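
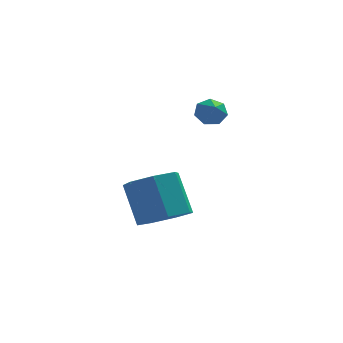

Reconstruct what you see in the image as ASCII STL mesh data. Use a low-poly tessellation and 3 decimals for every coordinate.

solid 
facet normal 0.250 -0.525 -0.813
outer loop
vertex -2.086 1.671 -1.043
vertex -3.067 1.301 -1.106
vertex -2.665 2.168 -1.542
endloop
endfacet
facet normal 0.731 0.654 -0.197
outer loop
vertex -2.086 1.671 -1.043
vertex -2.665 2.168 -1.542
vertex -2.553 2.649 0.469
endloop
endfacet
facet normal 0.731 0.653 -0.197
outer loop
vertex -2.553 2.649 0.469
vertex -2.665 2.168 -1.542
vertex -3.131 3.145 -0.03
endloop
endfacet
facet normal -0.251 0.526 0.813
outer loop
vertex -2.553 2.649 0.469
vertex -3.131 3.145 -0.03
vertex -3.533 2.279 0.406
endloop
endfacet
facet normal 0.251 -0.525 -0.813
outer loop
vertex -2.665 2.168 -1.542
vertex -3.067 1.301 -1.106
vertex -3.546 2.011 -1.713
endloop
endfacet
facet normal -0.042 0.833 -0.551
outer loop
vertex -2.665 2.168 -1.542
vertex -3.546 2.011 -1.713
vertex -3.131 3.145 -0.03
endloop
endfacet
facet normal -0.041 0.833 -0.551
outer loop
vertex -3.131 3.145 -0.03
vertex -3.546 2.011 -1.713
vertex -4.012 2.989 -0.201
endloop
endfacet
facet normal -0.251 0.526 0.813
outer loop
vertex -3.131 3.145 -0.03
vertex -4.012 2.989 -0.201
vertex -3.533 2.279 0.406
endloop
endfacet
facet normal 0.251 -0.526 -0.813
outer loop
vertex -3.546 2.011 -1.713
vertex -3.067 1.301 -1.106
vertex -4.067 1.32 -1.427
endloop
endfacet
facet normal -0.781 0.386 -0.490
outer loop
vertex -3.546 2.011 -1.713
vertex -4.067 1.32 -1.427
vertex -4.012 2.989 -0.201
endloop
endfacet
facet normal -0.781 0.386 -0.490
outer loop
vertex -4.012 2.989 -0.201
vertex -4.067 1.32 -1.427
vertex -4.533 2.298 0.085
endloop
endfacet
facet normal -0.251 0.526 0.813
outer loop
vertex -4.012 2.989 -0.201
vertex -4.533 2.298 0.085
vertex -3.533 2.279 0.406
endloop
endfacet
facet normal 0.251 -0.526 -0.813
outer loop
vertex -4.067 1.32 -1.427
vertex -3.067 1.301 -1.106
vertex -3.834 0.615 -0.899
endloop
endfacet
facet normal -0.934 -0.353 -0.059
outer loop
vertex -4.067 1.32 -1.427
vertex -3.834 0.615 -0.899
vertex -4.533 2.298 0.085
endloop
endfacet
facet normal -0.934 -0.353 -0.059
outer loop
vertex -4.533 2.298 0.085
vertex -3.834 0.615 -0.899
vertex -4.3 1.593 0.613
endloop
endfacet
facet normal -0.251 0.526 0.813
outer loop
vertex -4.533 2.298 0.085
vertex -4.3 1.593 0.613
vertex -3.533 2.279 0.406
endloop
endfacet
facet normal 0.251 -0.526 -0.813
outer loop
vertex -3.834 0.615 -0.899
vertex -3.067 1.301 -1.106
vertex -3.024 0.426 -0.527
endloop
endfacet
facet normal -0.383 -0.825 0.415
outer loop
vertex -3.834 0.615 -0.899
vertex -3.024 0.426 -0.527
vertex -4.3 1.593 0.613
endloop
endfacet
facet normal -0.383 -0.825 0.415
outer loop
vertex -4.3 1.593 0.613
vertex -3.024 0.426 -0.527
vertex -3.49 1.404 0.985
endloop
endfacet
facet normal -0.251 0.526 0.813
outer loop
vertex -4.3 1.593 0.613
vertex -3.49 1.404 0.985
vertex -3.533 2.279 0.406
endloop
endfacet
facet normal 0.251 -0.526 -0.813
outer loop
vertex -3.024 0.426 -0.527
vertex -3.067 1.301 -1.106
vertex -2.246 0.896 -0.591
endloop
endfacet
facet normal 0.456 -0.676 0.578
outer loop
vertex -3.024 0.426 -0.527
vertex -2.246 0.896 -0.591
vertex -3.49 1.404 0.985
endloop
endfacet
facet normal 0.456 -0.676 0.578
outer loop
vertex -3.49 1.404 0.985
vertex -2.246 0.896 -0.591
vertex -2.712 1.874 0.921
endloop
endfacet
facet normal -0.251 0.526 0.813
outer loop
vertex -3.49 1.404 0.985
vertex -2.712 1.874 0.921
vertex -3.533 2.279 0.406
endloop
endfacet
facet normal 0.251 -0.526 -0.813
outer loop
vertex -2.246 0.896 -0.591
vertex -3.067 1.301 -1.106
vertex -2.086 1.671 -1.043
endloop
endfacet
facet normal 0.952 -0.018 0.305
outer loop
vertex -2.246 0.896 -0.591
vertex -2.086 1.671 -1.043
vertex -2.712 1.874 0.921
endloop
endfacet
facet normal 0.952 -0.017 0.305
outer loop
vertex -2.712 1.874 0.921
vertex -2.086 1.671 -1.043
vertex -2.553 2.649 0.469
endloop
endfacet
facet normal -0.251 0.526 0.813
outer loop
vertex -2.712 1.874 0.921
vertex -2.553 2.649 0.469
vertex -3.533 2.279 0.406
endloop
endfacet
facet normal -0.094 0.790 -0.605
outer loop
vertex -0.945 2.804 3.825
vertex -1.418 2.535 3.547
vertex -1.422 2.906 4.032
endloop
endfacet
facet normal 0.418 0.130 0.899
outer loop
vertex -0.945 2.804 3.825
vertex -1.422 2.906 4.032
vertex -1.322 1.745 4.153
endloop
endfacet
facet normal -0.095 0.790 -0.605
outer loop
vertex -1.422 2.906 4.032
vertex -1.418 2.535 3.547
vertex -1.895 2.728 3.874
endloop
endfacet
facet normal -0.339 0.069 0.938
outer loop
vertex -1.422 2.906 4.032
vertex -1.895 2.728 3.874
vertex -1.322 1.745 4.153
endloop
endfacet
facet normal -0.096 0.790 -0.606
outer loop
vertex -1.895 2.728 3.874
vertex -1.418 2.535 3.547
vertex -2.009 2.405 3.471
endloop
endfacet
facet normal -0.806 -0.330 0.492
outer loop
vertex -1.895 2.728 3.874
vertex -2.009 2.405 3.471
vertex -1.322 1.745 4.153
endloop
endfacet
facet normal -0.096 0.790 -0.606
outer loop
vertex -2.009 2.405 3.471
vertex -1.418 2.535 3.547
vertex -1.677 2.18 3.125
endloop
endfacet
facet normal -0.632 -0.768 -0.107
outer loop
vertex -2.009 2.405 3.471
vertex -1.677 2.18 3.125
vertex -1.322 1.745 4.153
endloop
endfacet
facet normal -0.097 0.790 -0.605
outer loop
vertex -1.677 2.18 3.125
vertex -1.418 2.535 3.547
vertex -1.15 2.223 3.097
endloop
endfacet
facet normal 0.053 -0.913 -0.405
outer loop
vertex -1.677 2.18 3.125
vertex -1.15 2.223 3.097
vertex -1.322 1.745 4.153
endloop
endfacet
facet normal -0.094 0.791 -0.604
outer loop
vertex -1.15 2.223 3.097
vertex -1.418 2.535 3.547
vertex -0.825 2.5 3.409
endloop
endfacet
facet normal 0.732 -0.658 -0.178
outer loop
vertex -1.15 2.223 3.097
vertex -0.825 2.5 3.409
vertex -1.322 1.745 4.153
endloop
endfacet
facet normal -0.094 0.791 -0.605
outer loop
vertex -0.825 2.5 3.409
vertex -1.418 2.535 3.547
vertex -0.945 2.804 3.825
endloop
endfacet
facet normal 0.895 -0.195 0.401
outer loop
vertex -0.825 2.5 3.409
vertex -0.945 2.804 3.825
vertex -1.322 1.745 4.153
endloop
endfacet

endsolid


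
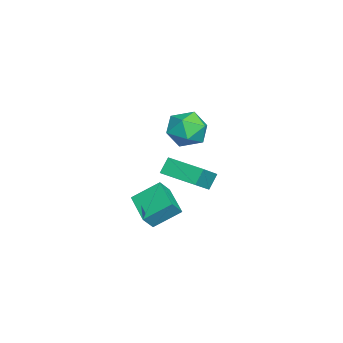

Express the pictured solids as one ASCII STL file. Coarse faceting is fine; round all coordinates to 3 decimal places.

solid 
facet normal -0.738 0.314 -0.597
outer loop
vertex -3.081 -0.526 -0.286
vertex -2.237 1.122 -0.463
vertex -2.617 -0.843 -1.027
endloop
endfacet
facet normal -0.454 -0.886 0.095
outer loop
vertex -1.443 -1.342 -0.077
vertex -3.081 -0.526 -0.286
vertex -2.617 -0.843 -1.027
endloop
endfacet
facet normal -0.738 0.314 -0.597
outer loop
vertex -2.617 -0.843 -1.027
vertex -2.237 1.122 -0.463
vertex -1.773 0.805 -1.204
endloop
endfacet
facet normal 0.499 -0.341 -0.796
outer loop
vertex -1.773 0.805 -1.204
vertex -1.443 -1.342 -0.077
vertex -2.617 -0.843 -1.027
endloop
endfacet
facet normal -0.499 0.341 0.796
outer loop
vertex -3.081 -0.526 -0.286
vertex -1.063 0.623 0.487
vertex -2.237 1.122 -0.463
endloop
endfacet
facet normal -0.454 -0.886 0.095
outer loop
vertex -1.907 -1.025 0.664
vertex -3.081 -0.526 -0.286
vertex -1.443 -1.342 -0.077
endloop
endfacet
facet normal -0.499 0.341 0.796
outer loop
vertex -1.907 -1.025 0.664
vertex -1.063 0.623 0.487
vertex -3.081 -0.526 -0.286
endloop
endfacet
facet normal 0.454 0.886 -0.095
outer loop
vertex -2.237 1.122 -0.463
vertex -1.063 0.623 0.487
vertex -1.773 0.805 -1.204
endloop
endfacet
facet normal 0.499 -0.341 -0.796
outer loop
vertex -0.599 0.306 -0.254
vertex -1.443 -1.342 -0.077
vertex -1.773 0.805 -1.204
endloop
endfacet
facet normal 0.454 0.886 -0.095
outer loop
vertex -1.773 0.805 -1.204
vertex -1.063 0.623 0.487
vertex -0.599 0.306 -0.254
endloop
endfacet
facet normal 0.738 -0.314 0.597
outer loop
vertex -0.599 0.306 -0.254
vertex -1.907 -1.025 0.664
vertex -1.443 -1.342 -0.077
endloop
endfacet
facet normal 0.738 -0.314 0.597
outer loop
vertex -1.063 0.623 0.487
vertex -1.907 -1.025 0.664
vertex -0.599 0.306 -0.254
endloop
endfacet
facet normal 0.052 0.995 -0.083
outer loop
vertex -3.207 0.401 1.004
vertex -4.106 0.499 1.62
vertex -3.119 0.487 2.091
endloop
endfacet
facet normal 0.702 0.703 -0.112
outer loop
vertex -3.207 0.401 1.004
vertex -3.119 0.487 2.091
vertex -2.493 -0.225 1.546
endloop
endfacet
facet normal 0.713 0.243 -0.658
outer loop
vertex -3.207 0.401 1.004
vertex -2.493 -0.225 1.546
vertex -3.093 -0.653 0.738
endloop
endfacet
facet normal 0.068 0.251 -0.966
outer loop
vertex -3.207 0.401 1.004
vertex -3.093 -0.653 0.738
vertex -4.09 -0.206 0.784
endloop
endfacet
facet normal -0.340 0.716 -0.610
outer loop
vertex -3.207 0.401 1.004
vertex -4.09 -0.206 0.784
vertex -4.106 0.499 1.62
endloop
endfacet
facet normal 0.806 0.334 0.489
outer loop
vertex -2.493 -0.225 1.546
vertex -3.119 0.487 2.091
vertex -2.95 -0.514 2.496
endloop
endfacet
facet normal -0.247 0.806 0.538
outer loop
vertex -3.119 0.487 2.091
vertex -4.106 0.499 1.62
vertex -3.947 -0.067 2.542
endloop
endfacet
facet normal -0.880 0.354 -0.316
outer loop
vertex -4.106 0.499 1.62
vertex -4.09 -0.206 0.784
vertex -4.547 -0.495 1.734
endloop
endfacet
facet normal -0.219 -0.398 -0.891
outer loop
vertex -4.09 -0.206 0.784
vertex -3.093 -0.653 0.738
vertex -3.921 -1.207 1.189
endloop
endfacet
facet normal 0.823 -0.410 -0.394
outer loop
vertex -3.093 -0.653 0.738
vertex -2.493 -0.225 1.546
vertex -2.934 -1.219 1.66
endloop
endfacet
facet normal -0.068 -0.251 0.966
outer loop
vertex -3.833 -1.121 2.276
vertex -2.95 -0.514 2.496
vertex -3.947 -0.067 2.542
endloop
endfacet
facet normal -0.713 -0.243 0.658
outer loop
vertex -3.833 -1.121 2.276
vertex -3.947 -0.067 2.542
vertex -4.547 -0.495 1.734
endloop
endfacet
facet normal -0.702 -0.703 0.112
outer loop
vertex -3.833 -1.121 2.276
vertex -4.547 -0.495 1.734
vertex -3.921 -1.207 1.189
endloop
endfacet
facet normal -0.052 -0.995 0.083
outer loop
vertex -3.833 -1.121 2.276
vertex -3.921 -1.207 1.189
vertex -2.934 -1.219 1.66
endloop
endfacet
facet normal 0.340 -0.716 0.610
outer loop
vertex -3.833 -1.121 2.276
vertex -2.934 -1.219 1.66
vertex -2.95 -0.514 2.496
endloop
endfacet
facet normal 0.219 0.398 0.891
outer loop
vertex -3.947 -0.067 2.542
vertex -2.95 -0.514 2.496
vertex -3.119 0.487 2.091
endloop
endfacet
facet normal -0.823 0.410 0.394
outer loop
vertex -4.547 -0.495 1.734
vertex -3.947 -0.067 2.542
vertex -4.106 0.499 1.62
endloop
endfacet
facet normal -0.806 -0.334 -0.489
outer loop
vertex -3.921 -1.207 1.189
vertex -4.547 -0.495 1.734
vertex -4.09 -0.206 0.784
endloop
endfacet
facet normal 0.247 -0.806 -0.538
outer loop
vertex -2.934 -1.219 1.66
vertex -3.921 -1.207 1.189
vertex -3.093 -0.653 0.738
endloop
endfacet
facet normal 0.880 -0.354 0.316
outer loop
vertex -2.95 -0.514 2.496
vertex -2.934 -1.219 1.66
vertex -2.493 -0.225 1.546
endloop
endfacet
facet normal -0.861 -0.414 0.294
outer loop
vertex 1.044 -1.055 0.773
vertex 0.631 -0.679 0.092
vertex 1.336 -2.26 -0.071
endloop
endfacet
facet normal 0.469 -0.428 0.773
outer loop
vertex 2.749 -1.581 -0.552
vertex 1.044 -1.055 0.773
vertex 1.336 -2.26 -0.071
endloop
endfacet
facet normal -0.861 -0.414 0.294
outer loop
vertex 1.336 -2.26 -0.071
vertex 0.631 -0.679 0.092
vertex 0.923 -1.884 -0.751
endloop
endfacet
facet normal 0.195 -0.804 -0.563
outer loop
vertex 0.923 -1.884 -0.751
vertex 2.749 -1.581 -0.552
vertex 1.336 -2.26 -0.071
endloop
endfacet
facet normal -0.195 0.804 0.562
outer loop
vertex 1.044 -1.055 0.773
vertex 2.044 0.0 -0.389
vertex 0.631 -0.679 0.092
endloop
endfacet
facet normal 0.469 -0.427 0.773
outer loop
vertex 2.457 -0.376 0.291
vertex 1.044 -1.055 0.773
vertex 2.749 -1.581 -0.552
endloop
endfacet
facet normal -0.194 0.804 0.562
outer loop
vertex 2.457 -0.376 0.291
vertex 2.044 0.0 -0.389
vertex 1.044 -1.055 0.773
endloop
endfacet
facet normal -0.469 0.427 -0.773
outer loop
vertex 0.631 -0.679 0.092
vertex 2.044 0.0 -0.389
vertex 0.923 -1.884 -0.751
endloop
endfacet
facet normal 0.195 -0.804 -0.562
outer loop
vertex 2.336 -1.205 -1.233
vertex 2.749 -1.581 -0.552
vertex 0.923 -1.884 -0.751
endloop
endfacet
facet normal -0.469 0.428 -0.773
outer loop
vertex 0.923 -1.884 -0.751
vertex 2.044 0.0 -0.389
vertex 2.336 -1.205 -1.233
endloop
endfacet
facet normal 0.861 0.414 -0.294
outer loop
vertex 2.336 -1.205 -1.233
vertex 2.457 -0.376 0.291
vertex 2.749 -1.581 -0.552
endloop
endfacet
facet normal 0.861 0.415 -0.294
outer loop
vertex 2.044 0.0 -0.389
vertex 2.457 -0.376 0.291
vertex 2.336 -1.205 -1.233
endloop
endfacet

endsolid


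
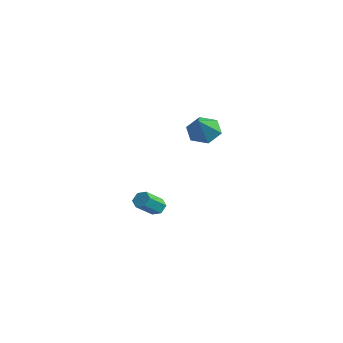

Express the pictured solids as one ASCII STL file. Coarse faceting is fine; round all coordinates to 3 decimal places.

solid 
facet normal -0.134 0.773 -0.620
outer loop
vertex -2.307 -2.252 -3.231
vertex -2.755 -2.495 -3.437
vertex -2.8 -2.157 -3.006
endloop
endfacet
facet normal 0.423 0.611 0.669
outer loop
vertex -2.307 -2.252 -3.231
vertex -2.8 -2.157 -3.006
vertex -2.117 -3.341 -2.357
endloop
endfacet
facet normal 0.424 0.611 0.668
outer loop
vertex -2.117 -3.341 -2.357
vertex -2.8 -2.157 -3.006
vertex -2.61 -3.246 -2.131
endloop
endfacet
facet normal 0.136 -0.773 0.620
outer loop
vertex -2.117 -3.341 -2.357
vertex -2.61 -3.246 -2.131
vertex -2.565 -3.585 -2.563
endloop
endfacet
facet normal -0.134 0.773 -0.620
outer loop
vertex -2.8 -2.157 -3.006
vertex -2.755 -2.495 -3.437
vertex -3.248 -2.4 -3.212
endloop
endfacet
facet normal -0.564 0.455 0.689
outer loop
vertex -2.8 -2.157 -3.006
vertex -3.248 -2.4 -3.212
vertex -2.61 -3.246 -2.131
endloop
endfacet
facet normal -0.564 0.455 0.689
outer loop
vertex -2.61 -3.246 -2.131
vertex -3.248 -2.4 -3.212
vertex -3.058 -3.49 -2.337
endloop
endfacet
facet normal 0.136 -0.773 0.620
outer loop
vertex -2.61 -3.246 -2.131
vertex -3.058 -3.49 -2.337
vertex -2.565 -3.585 -2.563
endloop
endfacet
facet normal -0.135 0.772 -0.621
outer loop
vertex -3.248 -2.4 -3.212
vertex -2.755 -2.495 -3.437
vertex -3.203 -2.739 -3.643
endloop
endfacet
facet normal -0.988 -0.156 0.020
outer loop
vertex -3.248 -2.4 -3.212
vertex -3.203 -2.739 -3.643
vertex -3.058 -3.49 -2.337
endloop
endfacet
facet normal -0.987 -0.157 0.020
outer loop
vertex -3.058 -3.49 -2.337
vertex -3.203 -2.739 -3.643
vertex -3.013 -3.828 -2.769
endloop
endfacet
facet normal 0.135 -0.774 0.619
outer loop
vertex -3.058 -3.49 -2.337
vertex -3.013 -3.828 -2.769
vertex -2.565 -3.585 -2.563
endloop
endfacet
facet normal -0.136 0.773 -0.620
outer loop
vertex -3.203 -2.739 -3.643
vertex -2.755 -2.495 -3.437
vertex -2.71 -2.834 -3.869
endloop
endfacet
facet normal -0.424 -0.611 -0.669
outer loop
vertex -3.203 -2.739 -3.643
vertex -2.71 -2.834 -3.869
vertex -3.013 -3.828 -2.769
endloop
endfacet
facet normal -0.423 -0.611 -0.669
outer loop
vertex -3.013 -3.828 -2.769
vertex -2.71 -2.834 -3.869
vertex -2.52 -3.923 -2.994
endloop
endfacet
facet normal 0.134 -0.773 0.620
outer loop
vertex -3.013 -3.828 -2.769
vertex -2.52 -3.923 -2.994
vertex -2.565 -3.585 -2.563
endloop
endfacet
facet normal -0.136 0.773 -0.620
outer loop
vertex -2.71 -2.834 -3.869
vertex -2.755 -2.495 -3.437
vertex -2.262 -2.59 -3.663
endloop
endfacet
facet normal 0.564 -0.455 -0.689
outer loop
vertex -2.71 -2.834 -3.869
vertex -2.262 -2.59 -3.663
vertex -2.52 -3.923 -2.994
endloop
endfacet
facet normal 0.564 -0.455 -0.689
outer loop
vertex -2.52 -3.923 -2.994
vertex -2.262 -2.59 -3.663
vertex -2.072 -3.68 -2.788
endloop
endfacet
facet normal 0.134 -0.773 0.620
outer loop
vertex -2.52 -3.923 -2.994
vertex -2.072 -3.68 -2.788
vertex -2.565 -3.585 -2.563
endloop
endfacet
facet normal -0.135 0.774 -0.619
outer loop
vertex -2.262 -2.59 -3.663
vertex -2.755 -2.495 -3.437
vertex -2.307 -2.252 -3.231
endloop
endfacet
facet normal 0.987 0.156 -0.020
outer loop
vertex -2.262 -2.59 -3.663
vertex -2.307 -2.252 -3.231
vertex -2.072 -3.68 -2.788
endloop
endfacet
facet normal 0.988 0.156 -0.020
outer loop
vertex -2.072 -3.68 -2.788
vertex -2.307 -2.252 -3.231
vertex -2.117 -3.341 -2.357
endloop
endfacet
facet normal 0.135 -0.772 0.621
outer loop
vertex -2.072 -3.68 -2.788
vertex -2.117 -3.341 -2.357
vertex -2.565 -3.585 -2.563
endloop
endfacet
facet normal -0.523 0.542 -0.658
outer loop
vertex 1.843 -1.783 3.119
vertex 1.153 -2.337 3.211
vertex 1.225 -1.626 3.74
endloop
endfacet
facet normal 0.668 0.519 0.533
outer loop
vertex 1.843 -1.783 3.119
vertex 1.225 -1.626 3.74
vertex 2.027 -3.243 4.309
endloop
endfacet
facet normal -0.522 0.542 -0.658
outer loop
vertex 1.225 -1.626 3.74
vertex 1.153 -2.337 3.211
vertex 0.535 -2.18 3.831
endloop
endfacet
facet normal -0.103 0.284 0.953
outer loop
vertex 1.225 -1.626 3.74
vertex 0.535 -2.18 3.831
vertex 2.027 -3.243 4.309
endloop
endfacet
facet normal -0.523 0.542 -0.658
outer loop
vertex 0.535 -2.18 3.831
vertex 1.153 -2.337 3.211
vertex 0.463 -2.892 3.302
endloop
endfacet
facet normal -0.551 -0.461 0.695
outer loop
vertex 0.535 -2.18 3.831
vertex 0.463 -2.892 3.302
vertex 2.027 -3.243 4.309
endloop
endfacet
facet normal -0.523 0.542 -0.658
outer loop
vertex 0.463 -2.892 3.302
vertex 1.153 -2.337 3.211
vertex 1.081 -3.049 2.681
endloop
endfacet
facet normal -0.230 -0.973 0.017
outer loop
vertex 0.463 -2.892 3.302
vertex 1.081 -3.049 2.681
vertex 2.027 -3.243 4.309
endloop
endfacet
facet normal -0.522 0.543 -0.658
outer loop
vertex 1.081 -3.049 2.681
vertex 1.153 -2.337 3.211
vertex 1.772 -2.495 2.59
endloop
endfacet
facet normal 0.540 -0.740 -0.402
outer loop
vertex 1.081 -3.049 2.681
vertex 1.772 -2.495 2.59
vertex 2.027 -3.243 4.309
endloop
endfacet
facet normal -0.523 0.541 -0.659
outer loop
vertex 1.772 -2.495 2.59
vertex 1.153 -2.337 3.211
vertex 1.843 -1.783 3.119
endloop
endfacet
facet normal 0.990 0.008 -0.143
outer loop
vertex 1.772 -2.495 2.59
vertex 1.843 -1.783 3.119
vertex 2.027 -3.243 4.309
endloop
endfacet

endsolid


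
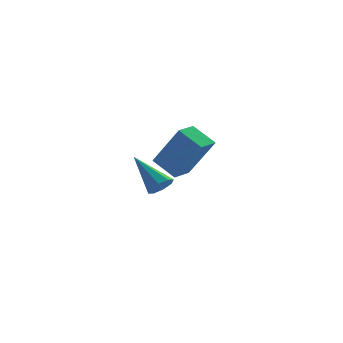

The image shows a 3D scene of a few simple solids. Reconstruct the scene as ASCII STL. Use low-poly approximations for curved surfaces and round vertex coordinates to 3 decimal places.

solid 
facet normal 0.511 -0.582 -0.632
outer loop
vertex -0.079 -0.5 -0.377
vertex -0.52 -0.58 -0.66
vertex -0.127 -0.224 -0.67
endloop
endfacet
facet normal 0.674 0.590 0.445
outer loop
vertex -0.079 -0.5 -0.377
vertex -0.127 -0.224 -0.67
vertex -1.38 0.4 0.4
endloop
endfacet
facet normal 0.512 -0.583 -0.631
outer loop
vertex -0.127 -0.224 -0.67
vertex -0.52 -0.58 -0.66
vertex -0.406 -0.157 -0.958
endloop
endfacet
facet normal 0.353 0.927 -0.127
outer loop
vertex -0.127 -0.224 -0.67
vertex -0.406 -0.157 -0.958
vertex -1.38 0.4 0.4
endloop
endfacet
facet normal 0.511 -0.583 -0.632
outer loop
vertex -0.406 -0.157 -0.958
vertex -0.52 -0.58 -0.66
vertex -0.751 -0.337 -1.071
endloop
endfacet
facet normal -0.256 0.816 -0.518
outer loop
vertex -0.406 -0.157 -0.958
vertex -0.751 -0.337 -1.071
vertex -1.38 0.4 0.4
endloop
endfacet
facet normal 0.511 -0.583 -0.632
outer loop
vertex -0.751 -0.337 -1.071
vertex -0.52 -0.58 -0.66
vertex -0.961 -0.66 -0.943
endloop
endfacet
facet normal -0.802 0.322 -0.504
outer loop
vertex -0.751 -0.337 -1.071
vertex -0.961 -0.66 -0.943
vertex -1.38 0.4 0.4
endloop
endfacet
facet normal 0.511 -0.582 -0.632
outer loop
vertex -0.961 -0.66 -0.943
vertex -0.52 -0.58 -0.66
vertex -0.913 -0.936 -0.65
endloop
endfacet
facet normal -0.960 -0.264 -0.091
outer loop
vertex -0.961 -0.66 -0.943
vertex -0.913 -0.936 -0.65
vertex -1.38 0.4 0.4
endloop
endfacet
facet normal 0.512 -0.583 -0.630
outer loop
vertex -0.913 -0.936 -0.65
vertex -0.52 -0.58 -0.66
vertex -0.635 -1.003 -0.362
endloop
endfacet
facet normal -0.641 -0.600 0.479
outer loop
vertex -0.913 -0.936 -0.65
vertex -0.635 -1.003 -0.362
vertex -1.38 0.4 0.4
endloop
endfacet
facet normal 0.512 -0.583 -0.630
outer loop
vertex -0.635 -1.003 -0.362
vertex -0.52 -0.58 -0.66
vertex -0.29 -0.822 -0.249
endloop
endfacet
facet normal -0.029 -0.489 0.872
outer loop
vertex -0.635 -1.003 -0.362
vertex -0.29 -0.822 -0.249
vertex -1.38 0.4 0.4
endloop
endfacet
facet normal 0.511 -0.585 -0.630
outer loop
vertex -0.29 -0.822 -0.249
vertex -0.52 -0.58 -0.66
vertex -0.079 -0.5 -0.377
endloop
endfacet
facet normal 0.515 0.004 0.857
outer loop
vertex -0.29 -0.822 -0.249
vertex -0.079 -0.5 -0.377
vertex -1.38 0.4 0.4
endloop
endfacet
facet normal -0.455 0.283 -0.844
outer loop
vertex -0.455 4.206 -1.235
vertex 0.138 4.958 -1.303
vertex 0.302 3.553 -1.862
endloop
endfacet
facet normal -0.617 -0.784 0.071
outer loop
vertex 1.222 2.982 -0.157
vertex -0.455 4.206 -1.235
vertex 0.302 3.553 -1.862
endloop
endfacet
facet normal -0.455 0.283 -0.844
outer loop
vertex 0.302 3.553 -1.862
vertex 0.138 4.958 -1.303
vertex 0.895 4.305 -1.93
endloop
endfacet
facet normal 0.641 -0.554 -0.531
outer loop
vertex 0.895 4.305 -1.93
vertex 1.222 2.982 -0.157
vertex 0.302 3.553 -1.862
endloop
endfacet
facet normal -0.641 0.554 0.531
outer loop
vertex -0.455 4.206 -1.235
vertex 1.058 4.387 0.402
vertex 0.138 4.958 -1.303
endloop
endfacet
facet normal -0.617 -0.784 0.071
outer loop
vertex 0.465 3.635 0.47
vertex -0.455 4.206 -1.235
vertex 1.222 2.982 -0.157
endloop
endfacet
facet normal -0.641 0.554 0.531
outer loop
vertex 0.465 3.635 0.47
vertex 1.058 4.387 0.402
vertex -0.455 4.206 -1.235
endloop
endfacet
facet normal 0.617 0.784 -0.071
outer loop
vertex 0.138 4.958 -1.303
vertex 1.058 4.387 0.402
vertex 0.895 4.305 -1.93
endloop
endfacet
facet normal 0.641 -0.554 -0.531
outer loop
vertex 1.815 3.734 -0.225
vertex 1.222 2.982 -0.157
vertex 0.895 4.305 -1.93
endloop
endfacet
facet normal 0.617 0.784 -0.071
outer loop
vertex 0.895 4.305 -1.93
vertex 1.058 4.387 0.402
vertex 1.815 3.734 -0.225
endloop
endfacet
facet normal 0.455 -0.283 0.844
outer loop
vertex 1.815 3.734 -0.225
vertex 0.465 3.635 0.47
vertex 1.222 2.982 -0.157
endloop
endfacet
facet normal 0.455 -0.283 0.844
outer loop
vertex 1.058 4.387 0.402
vertex 0.465 3.635 0.47
vertex 1.815 3.734 -0.225
endloop
endfacet

endsolid


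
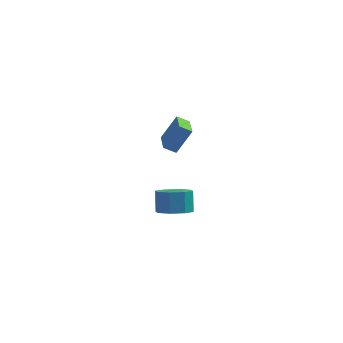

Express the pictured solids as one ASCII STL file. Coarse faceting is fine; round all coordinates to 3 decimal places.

solid 
facet normal 0.115 -0.451 -0.885
outer loop
vertex 3.231 -2.185 -0.523
vertex 2.514 -2.814 -0.295
vertex 2.555 -1.939 -0.736
endloop
endfacet
facet normal 0.418 0.830 -0.369
outer loop
vertex 3.231 -2.185 -0.523
vertex 2.555 -1.939 -0.736
vertex 3.082 -1.598 0.627
endloop
endfacet
facet normal 0.418 0.830 -0.369
outer loop
vertex 3.082 -1.598 0.627
vertex 2.555 -1.939 -0.736
vertex 2.406 -1.352 0.414
endloop
endfacet
facet normal -0.114 0.452 0.885
outer loop
vertex 3.082 -1.598 0.627
vertex 2.406 -1.352 0.414
vertex 2.366 -2.226 0.855
endloop
endfacet
facet normal 0.115 -0.451 -0.885
outer loop
vertex 2.555 -1.939 -0.736
vertex 2.514 -2.814 -0.295
vertex 1.855 -2.206 -0.691
endloop
endfacet
facet normal -0.342 0.818 -0.462
outer loop
vertex 2.555 -1.939 -0.736
vertex 1.855 -2.206 -0.691
vertex 2.406 -1.352 0.414
endloop
endfacet
facet normal -0.343 0.818 -0.461
outer loop
vertex 2.406 -1.352 0.414
vertex 1.855 -2.206 -0.691
vertex 1.707 -1.619 0.46
endloop
endfacet
facet normal -0.114 0.452 0.885
outer loop
vertex 2.406 -1.352 0.414
vertex 1.707 -1.619 0.46
vertex 2.366 -2.226 0.855
endloop
endfacet
facet normal 0.114 -0.453 -0.884
outer loop
vertex 1.855 -2.206 -0.691
vertex 2.514 -2.814 -0.295
vertex 1.542 -2.828 -0.413
endloop
endfacet
facet normal -0.902 0.327 -0.283
outer loop
vertex 1.855 -2.206 -0.691
vertex 1.542 -2.828 -0.413
vertex 1.707 -1.619 0.46
endloop
endfacet
facet normal -0.901 0.328 -0.284
outer loop
vertex 1.707 -1.619 0.46
vertex 1.542 -2.828 -0.413
vertex 1.393 -2.241 0.737
endloop
endfacet
facet normal -0.114 0.452 0.885
outer loop
vertex 1.707 -1.619 0.46
vertex 1.393 -2.241 0.737
vertex 2.366 -2.226 0.855
endloop
endfacet
facet normal 0.114 -0.451 -0.885
outer loop
vertex 1.542 -2.828 -0.413
vertex 2.514 -2.814 -0.295
vertex 1.798 -3.442 -0.067
endloop
endfacet
facet normal -0.933 -0.355 0.060
outer loop
vertex 1.542 -2.828 -0.413
vertex 1.798 -3.442 -0.067
vertex 1.393 -2.241 0.737
endloop
endfacet
facet normal -0.933 -0.355 0.060
outer loop
vertex 1.393 -2.241 0.737
vertex 1.798 -3.442 -0.067
vertex 1.649 -2.855 1.083
endloop
endfacet
facet normal -0.114 0.451 0.885
outer loop
vertex 1.393 -2.241 0.737
vertex 1.649 -2.855 1.083
vertex 2.366 -2.226 0.855
endloop
endfacet
facet normal 0.114 -0.452 -0.885
outer loop
vertex 1.798 -3.442 -0.067
vertex 2.514 -2.814 -0.295
vertex 2.474 -3.688 0.146
endloop
endfacet
facet normal -0.418 -0.830 0.369
outer loop
vertex 1.798 -3.442 -0.067
vertex 2.474 -3.688 0.146
vertex 1.649 -2.855 1.083
endloop
endfacet
facet normal -0.418 -0.830 0.369
outer loop
vertex 1.649 -2.855 1.083
vertex 2.474 -3.688 0.146
vertex 2.325 -3.101 1.296
endloop
endfacet
facet normal -0.115 0.451 0.885
outer loop
vertex 1.649 -2.855 1.083
vertex 2.325 -3.101 1.296
vertex 2.366 -2.226 0.855
endloop
endfacet
facet normal 0.114 -0.452 -0.885
outer loop
vertex 2.474 -3.688 0.146
vertex 2.514 -2.814 -0.295
vertex 3.173 -3.421 0.1
endloop
endfacet
facet normal 0.343 -0.818 0.462
outer loop
vertex 2.474 -3.688 0.146
vertex 3.173 -3.421 0.1
vertex 2.325 -3.101 1.296
endloop
endfacet
facet normal 0.342 -0.819 0.461
outer loop
vertex 2.325 -3.101 1.296
vertex 3.173 -3.421 0.1
vertex 3.025 -2.834 1.251
endloop
endfacet
facet normal -0.115 0.451 0.885
outer loop
vertex 2.325 -3.101 1.296
vertex 3.025 -2.834 1.251
vertex 2.366 -2.226 0.855
endloop
endfacet
facet normal 0.114 -0.452 -0.885
outer loop
vertex 3.173 -3.421 0.1
vertex 2.514 -2.814 -0.295
vertex 3.487 -2.799 -0.177
endloop
endfacet
facet normal 0.901 -0.329 0.283
outer loop
vertex 3.173 -3.421 0.1
vertex 3.487 -2.799 -0.177
vertex 3.025 -2.834 1.251
endloop
endfacet
facet normal 0.901 -0.327 0.284
outer loop
vertex 3.025 -2.834 1.251
vertex 3.487 -2.799 -0.177
vertex 3.338 -2.212 0.973
endloop
endfacet
facet normal -0.114 0.453 0.884
outer loop
vertex 3.025 -2.834 1.251
vertex 3.338 -2.212 0.973
vertex 2.366 -2.226 0.855
endloop
endfacet
facet normal 0.114 -0.451 -0.885
outer loop
vertex 3.487 -2.799 -0.177
vertex 2.514 -2.814 -0.295
vertex 3.231 -2.185 -0.523
endloop
endfacet
facet normal 0.933 0.355 -0.060
outer loop
vertex 3.487 -2.799 -0.177
vertex 3.231 -2.185 -0.523
vertex 3.338 -2.212 0.973
endloop
endfacet
facet normal 0.933 0.355 -0.060
outer loop
vertex 3.338 -2.212 0.973
vertex 3.231 -2.185 -0.523
vertex 3.082 -1.598 0.627
endloop
endfacet
facet normal -0.114 0.451 0.885
outer loop
vertex 3.338 -2.212 0.973
vertex 3.082 -1.598 0.627
vertex 2.366 -2.226 0.855
endloop
endfacet
facet normal -0.849 -0.180 0.497
outer loop
vertex 1.468 3.289 2.21
vertex 0.984 4.901 1.968
vertex 0.697 2.835 0.729
endloop
endfacet
facet normal 0.284 -0.948 0.143
outer loop
vertex 1.376 2.979 0.332
vertex 1.468 3.289 2.21
vertex 0.697 2.835 0.729
endloop
endfacet
facet normal -0.849 -0.180 0.497
outer loop
vertex 0.697 2.835 0.729
vertex 0.984 4.901 1.968
vertex 0.213 4.447 0.487
endloop
endfacet
facet normal -0.445 -0.262 -0.856
outer loop
vertex 0.213 4.447 0.487
vertex 1.376 2.979 0.332
vertex 0.697 2.835 0.729
endloop
endfacet
facet normal 0.445 0.262 0.856
outer loop
vertex 1.468 3.289 2.21
vertex 1.663 5.045 1.571
vertex 0.984 4.901 1.968
endloop
endfacet
facet normal 0.284 -0.948 0.143
outer loop
vertex 2.147 3.433 1.813
vertex 1.468 3.289 2.21
vertex 1.376 2.979 0.332
endloop
endfacet
facet normal 0.445 0.262 0.856
outer loop
vertex 2.147 3.433 1.813
vertex 1.663 5.045 1.571
vertex 1.468 3.289 2.21
endloop
endfacet
facet normal -0.284 0.948 -0.143
outer loop
vertex 0.984 4.901 1.968
vertex 1.663 5.045 1.571
vertex 0.213 4.447 0.487
endloop
endfacet
facet normal -0.445 -0.262 -0.856
outer loop
vertex 0.892 4.591 0.09
vertex 1.376 2.979 0.332
vertex 0.213 4.447 0.487
endloop
endfacet
facet normal -0.284 0.948 -0.143
outer loop
vertex 0.213 4.447 0.487
vertex 1.663 5.045 1.571
vertex 0.892 4.591 0.09
endloop
endfacet
facet normal 0.849 0.180 -0.497
outer loop
vertex 0.892 4.591 0.09
vertex 2.147 3.433 1.813
vertex 1.376 2.979 0.332
endloop
endfacet
facet normal 0.849 0.180 -0.497
outer loop
vertex 1.663 5.045 1.571
vertex 2.147 3.433 1.813
vertex 0.892 4.591 0.09
endloop
endfacet

endsolid


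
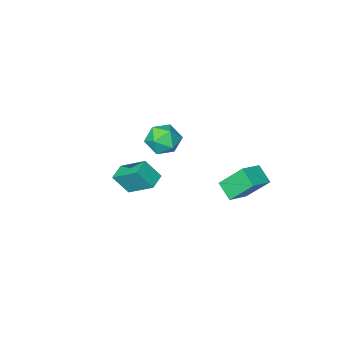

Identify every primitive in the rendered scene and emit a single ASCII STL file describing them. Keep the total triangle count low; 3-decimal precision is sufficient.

solid 
facet normal -0.449 0.481 0.753
outer loop
vertex -3.158 3.527 -1.389
vertex -1.764 3.946 -0.826
vertex -3.196 4.62 -2.109
endloop
endfacet
facet normal -0.893 -0.269 -0.361
outer loop
vertex -2.276 3.634 -3.654
vertex -3.158 3.527 -1.389
vertex -3.196 4.62 -2.109
endloop
endfacet
facet normal -0.448 0.481 0.753
outer loop
vertex -3.196 4.62 -2.109
vertex -1.764 3.946 -0.826
vertex -1.802 5.039 -1.547
endloop
endfacet
facet normal -0.029 0.835 -0.550
outer loop
vertex -1.802 5.039 -1.547
vertex -2.276 3.634 -3.654
vertex -3.196 4.62 -2.109
endloop
endfacet
facet normal 0.029 -0.835 0.550
outer loop
vertex -3.158 3.527 -1.389
vertex -0.844 2.96 -2.371
vertex -1.764 3.946 -0.826
endloop
endfacet
facet normal -0.893 -0.269 -0.361
outer loop
vertex -2.238 2.541 -2.933
vertex -3.158 3.527 -1.389
vertex -2.276 3.634 -3.654
endloop
endfacet
facet normal 0.029 -0.835 0.550
outer loop
vertex -2.238 2.541 -2.933
vertex -0.844 2.96 -2.371
vertex -3.158 3.527 -1.389
endloop
endfacet
facet normal 0.893 0.269 0.360
outer loop
vertex -1.764 3.946 -0.826
vertex -0.844 2.96 -2.371
vertex -1.802 5.039 -1.547
endloop
endfacet
facet normal -0.029 0.835 -0.550
outer loop
vertex -0.882 4.053 -3.091
vertex -2.276 3.634 -3.654
vertex -1.802 5.039 -1.547
endloop
endfacet
facet normal 0.893 0.269 0.361
outer loop
vertex -1.802 5.039 -1.547
vertex -0.844 2.96 -2.371
vertex -0.882 4.053 -3.091
endloop
endfacet
facet normal 0.449 -0.481 -0.753
outer loop
vertex -0.882 4.053 -3.091
vertex -2.238 2.541 -2.933
vertex -2.276 3.634 -3.654
endloop
endfacet
facet normal 0.448 -0.481 -0.754
outer loop
vertex -0.844 2.96 -2.371
vertex -2.238 2.541 -2.933
vertex -0.882 4.053 -3.091
endloop
endfacet
facet normal -0.808 -0.550 0.212
outer loop
vertex 2.226 0.061 -1.173
vertex 1.514 0.647 -2.369
vertex 2.957 -1.471 -2.358
endloop
endfacet
facet normal 0.471 -0.388 0.792
outer loop
vertex 3.846 -0.867 -2.591
vertex 2.226 0.061 -1.173
vertex 2.957 -1.471 -2.358
endloop
endfacet
facet normal -0.808 -0.549 0.212
outer loop
vertex 2.957 -1.471 -2.358
vertex 1.514 0.647 -2.369
vertex 2.245 -0.886 -3.554
endloop
endfacet
facet normal 0.353 -0.740 -0.572
outer loop
vertex 2.245 -0.886 -3.554
vertex 3.846 -0.867 -2.591
vertex 2.957 -1.471 -2.358
endloop
endfacet
facet normal -0.353 0.740 0.573
outer loop
vertex 2.226 0.061 -1.173
vertex 2.403 1.251 -2.602
vertex 1.514 0.647 -2.369
endloop
endfacet
facet normal 0.471 -0.388 0.792
outer loop
vertex 3.115 0.666 -1.406
vertex 2.226 0.061 -1.173
vertex 3.846 -0.867 -2.591
endloop
endfacet
facet normal -0.354 0.740 0.572
outer loop
vertex 3.115 0.666 -1.406
vertex 2.403 1.251 -2.602
vertex 2.226 0.061 -1.173
endloop
endfacet
facet normal -0.471 0.388 -0.792
outer loop
vertex 1.514 0.647 -2.369
vertex 2.403 1.251 -2.602
vertex 2.245 -0.886 -3.554
endloop
endfacet
facet normal 0.353 -0.740 -0.573
outer loop
vertex 3.134 -0.281 -3.787
vertex 3.846 -0.867 -2.591
vertex 2.245 -0.886 -3.554
endloop
endfacet
facet normal -0.471 0.388 -0.792
outer loop
vertex 2.245 -0.886 -3.554
vertex 2.403 1.251 -2.602
vertex 3.134 -0.281 -3.787
endloop
endfacet
facet normal 0.808 0.549 -0.212
outer loop
vertex 3.134 -0.281 -3.787
vertex 3.115 0.666 -1.406
vertex 3.846 -0.867 -2.591
endloop
endfacet
facet normal 0.808 0.550 -0.212
outer loop
vertex 2.403 1.251 -2.602
vertex 3.115 0.666 -1.406
vertex 3.134 -0.281 -3.787
endloop
endfacet
facet normal -0.701 0.214 0.681
outer loop
vertex -1.983 -2.805 -2.691
vertex -1.734 -3.837 -2.111
vertex -1.143 -2.823 -1.821
endloop
endfacet
facet normal -0.413 0.811 0.415
outer loop
vertex -1.983 -2.805 -2.691
vertex -1.143 -2.823 -1.821
vertex -0.946 -2.201 -2.839
endloop
endfacet
facet normal -0.512 0.808 -0.291
outer loop
vertex -1.983 -2.805 -2.691
vertex -0.946 -2.201 -2.839
vertex -1.416 -2.83 -3.759
endloop
endfacet
facet normal -0.862 0.209 -0.462
outer loop
vertex -1.983 -2.805 -2.691
vertex -1.416 -2.83 -3.759
vertex -1.903 -3.841 -3.309
endloop
endfacet
facet normal -0.978 -0.158 0.138
outer loop
vertex -1.983 -2.805 -2.691
vertex -1.903 -3.841 -3.309
vertex -1.734 -3.837 -2.111
endloop
endfacet
facet normal 0.289 0.791 0.539
outer loop
vertex -0.946 -2.201 -2.839
vertex -1.143 -2.823 -1.821
vertex -0.057 -2.859 -2.351
endloop
endfacet
facet normal -0.176 -0.175 0.969
outer loop
vertex -1.143 -2.823 -1.821
vertex -1.734 -3.837 -2.111
vertex -0.544 -3.87 -1.901
endloop
endfacet
facet normal -0.624 -0.776 0.091
outer loop
vertex -1.734 -3.837 -2.111
vertex -1.903 -3.841 -3.309
vertex -1.014 -4.499 -2.821
endloop
endfacet
facet normal -0.436 -0.182 -0.881
outer loop
vertex -1.903 -3.841 -3.309
vertex -1.416 -2.83 -3.759
vertex -0.817 -3.877 -3.839
endloop
endfacet
facet normal 0.128 0.787 -0.604
outer loop
vertex -1.416 -2.83 -3.759
vertex -0.946 -2.201 -2.839
vertex -0.226 -2.863 -3.549
endloop
endfacet
facet normal 0.862 -0.209 0.462
outer loop
vertex 0.023 -3.895 -2.969
vertex -0.057 -2.859 -2.351
vertex -0.544 -3.87 -1.901
endloop
endfacet
facet normal 0.512 -0.808 0.291
outer loop
vertex 0.023 -3.895 -2.969
vertex -0.544 -3.87 -1.901
vertex -1.014 -4.499 -2.821
endloop
endfacet
facet normal 0.413 -0.811 -0.415
outer loop
vertex 0.023 -3.895 -2.969
vertex -1.014 -4.499 -2.821
vertex -0.817 -3.877 -3.839
endloop
endfacet
facet normal 0.701 -0.214 -0.681
outer loop
vertex 0.023 -3.895 -2.969
vertex -0.817 -3.877 -3.839
vertex -0.226 -2.863 -3.549
endloop
endfacet
facet normal 0.978 0.158 -0.138
outer loop
vertex 0.023 -3.895 -2.969
vertex -0.226 -2.863 -3.549
vertex -0.057 -2.859 -2.351
endloop
endfacet
facet normal 0.436 0.182 0.881
outer loop
vertex -0.544 -3.87 -1.901
vertex -0.057 -2.859 -2.351
vertex -1.143 -2.823 -1.821
endloop
endfacet
facet normal -0.128 -0.787 0.604
outer loop
vertex -1.014 -4.499 -2.821
vertex -0.544 -3.87 -1.901
vertex -1.734 -3.837 -2.111
endloop
endfacet
facet normal -0.289 -0.791 -0.539
outer loop
vertex -0.817 -3.877 -3.839
vertex -1.014 -4.499 -2.821
vertex -1.903 -3.841 -3.309
endloop
endfacet
facet normal 0.176 0.175 -0.969
outer loop
vertex -0.226 -2.863 -3.549
vertex -0.817 -3.877 -3.839
vertex -1.416 -2.83 -3.759
endloop
endfacet
facet normal 0.624 0.776 -0.091
outer loop
vertex -0.057 -2.859 -2.351
vertex -0.226 -2.863 -3.549
vertex -0.946 -2.201 -2.839
endloop
endfacet

endsolid


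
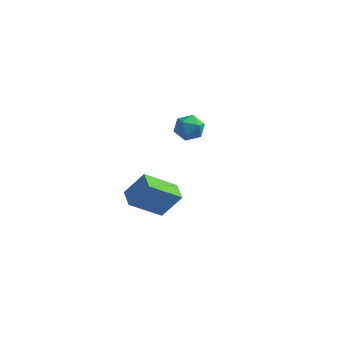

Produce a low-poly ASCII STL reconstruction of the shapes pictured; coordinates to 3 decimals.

solid 
facet normal -0.550 -0.256 -0.795
outer loop
vertex 2.759 -3.429 -3.126
vertex 2.193 -2.642 -2.988
vertex 3.899 -2.415 -4.241
endloop
endfacet
facet normal 0.578 -0.804 -0.140
outer loop
vertex 4.707 -2.038 -3.072
vertex 2.759 -3.429 -3.126
vertex 3.899 -2.415 -4.241
endloop
endfacet
facet normal -0.550 -0.256 -0.795
outer loop
vertex 3.899 -2.415 -4.241
vertex 2.193 -2.642 -2.988
vertex 3.333 -1.627 -4.103
endloop
endfacet
facet normal 0.603 0.537 -0.590
outer loop
vertex 3.333 -1.627 -4.103
vertex 4.707 -2.038 -3.072
vertex 3.899 -2.415 -4.241
endloop
endfacet
facet normal -0.603 -0.537 0.590
outer loop
vertex 2.759 -3.429 -3.126
vertex 3.001 -2.265 -1.819
vertex 2.193 -2.642 -2.988
endloop
endfacet
facet normal 0.578 -0.804 -0.141
outer loop
vertex 3.567 -3.053 -1.957
vertex 2.759 -3.429 -3.126
vertex 4.707 -2.038 -3.072
endloop
endfacet
facet normal -0.603 -0.537 0.590
outer loop
vertex 3.567 -3.053 -1.957
vertex 3.001 -2.265 -1.819
vertex 2.759 -3.429 -3.126
endloop
endfacet
facet normal -0.578 0.804 0.140
outer loop
vertex 2.193 -2.642 -2.988
vertex 3.001 -2.265 -1.819
vertex 3.333 -1.627 -4.103
endloop
endfacet
facet normal 0.603 0.537 -0.590
outer loop
vertex 4.141 -1.251 -2.934
vertex 4.707 -2.038 -3.072
vertex 3.333 -1.627 -4.103
endloop
endfacet
facet normal -0.578 0.804 0.141
outer loop
vertex 3.333 -1.627 -4.103
vertex 3.001 -2.265 -1.819
vertex 4.141 -1.251 -2.934
endloop
endfacet
facet normal 0.550 0.256 0.795
outer loop
vertex 4.141 -1.251 -2.934
vertex 3.567 -3.053 -1.957
vertex 4.707 -2.038 -3.072
endloop
endfacet
facet normal 0.550 0.256 0.795
outer loop
vertex 3.001 -2.265 -1.819
vertex 3.567 -3.053 -1.957
vertex 4.141 -1.251 -2.934
endloop
endfacet
facet normal -0.433 0.051 0.900
outer loop
vertex 2.219 3.578 -1.988
vertex 2.69 2.974 -1.727
vertex 2.937 3.742 -1.652
endloop
endfacet
facet normal -0.430 0.690 0.582
outer loop
vertex 2.219 3.578 -1.988
vertex 2.937 3.742 -1.652
vertex 2.696 4.147 -2.31
endloop
endfacet
facet normal -0.776 0.629 -0.038
outer loop
vertex 2.219 3.578 -1.988
vertex 2.696 4.147 -2.31
vertex 2.301 3.63 -2.792
endloop
endfacet
facet normal -0.993 -0.046 -0.104
outer loop
vertex 2.219 3.578 -1.988
vertex 2.301 3.63 -2.792
vertex 2.297 2.905 -2.432
endloop
endfacet
facet normal -0.782 -0.404 0.475
outer loop
vertex 2.219 3.578 -1.988
vertex 2.297 2.905 -2.432
vertex 2.69 2.974 -1.727
endloop
endfacet
facet normal 0.248 0.863 0.440
outer loop
vertex 2.696 4.147 -2.31
vertex 2.937 3.742 -1.652
vertex 3.463 3.895 -2.248
endloop
endfacet
facet normal 0.244 -0.172 0.955
outer loop
vertex 2.937 3.742 -1.652
vertex 2.69 2.974 -1.727
vertex 3.459 3.17 -1.888
endloop
endfacet
facet normal -0.320 -0.909 0.267
outer loop
vertex 2.69 2.974 -1.727
vertex 2.297 2.905 -2.432
vertex 3.064 2.653 -2.37
endloop
endfacet
facet normal -0.664 -0.329 -0.671
outer loop
vertex 2.297 2.905 -2.432
vertex 2.301 3.63 -2.792
vertex 2.823 3.058 -3.028
endloop
endfacet
facet normal -0.313 0.764 -0.564
outer loop
vertex 2.301 3.63 -2.792
vertex 2.696 4.147 -2.31
vertex 3.07 3.826 -2.953
endloop
endfacet
facet normal 0.993 0.046 0.104
outer loop
vertex 3.541 3.222 -2.692
vertex 3.463 3.895 -2.248
vertex 3.459 3.17 -1.888
endloop
endfacet
facet normal 0.776 -0.629 0.038
outer loop
vertex 3.541 3.222 -2.692
vertex 3.459 3.17 -1.888
vertex 3.064 2.653 -2.37
endloop
endfacet
facet normal 0.430 -0.690 -0.582
outer loop
vertex 3.541 3.222 -2.692
vertex 3.064 2.653 -2.37
vertex 2.823 3.058 -3.028
endloop
endfacet
facet normal 0.433 -0.051 -0.900
outer loop
vertex 3.541 3.222 -2.692
vertex 2.823 3.058 -3.028
vertex 3.07 3.826 -2.953
endloop
endfacet
facet normal 0.782 0.404 -0.475
outer loop
vertex 3.541 3.222 -2.692
vertex 3.07 3.826 -2.953
vertex 3.463 3.895 -2.248
endloop
endfacet
facet normal 0.664 0.329 0.671
outer loop
vertex 3.459 3.17 -1.888
vertex 3.463 3.895 -2.248
vertex 2.937 3.742 -1.652
endloop
endfacet
facet normal 0.313 -0.764 0.564
outer loop
vertex 3.064 2.653 -2.37
vertex 3.459 3.17 -1.888
vertex 2.69 2.974 -1.727
endloop
endfacet
facet normal -0.248 -0.863 -0.440
outer loop
vertex 2.823 3.058 -3.028
vertex 3.064 2.653 -2.37
vertex 2.297 2.905 -2.432
endloop
endfacet
facet normal -0.244 0.172 -0.955
outer loop
vertex 3.07 3.826 -2.953
vertex 2.823 3.058 -3.028
vertex 2.301 3.63 -2.792
endloop
endfacet
facet normal 0.320 0.909 -0.267
outer loop
vertex 3.463 3.895 -2.248
vertex 3.07 3.826 -2.953
vertex 2.696 4.147 -2.31
endloop
endfacet

endsolid


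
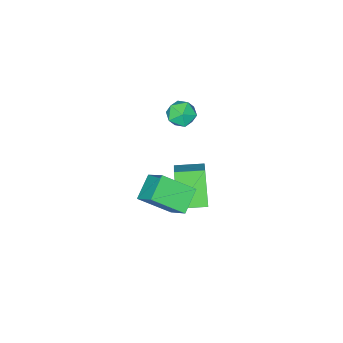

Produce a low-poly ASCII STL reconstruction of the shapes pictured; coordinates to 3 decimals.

solid 
facet normal -0.594 0.591 -0.546
outer loop
vertex 2.779 3.378 0.644
vertex 3.902 3.853 -0.063
vertex 2.596 2.183 -0.449
endloop
endfacet
facet normal -0.797 -0.337 0.502
outer loop
vertex 3.718 1.067 0.583
vertex 2.779 3.378 0.644
vertex 2.596 2.183 -0.449
endloop
endfacet
facet normal -0.594 0.591 -0.546
outer loop
vertex 2.596 2.183 -0.449
vertex 3.902 3.853 -0.063
vertex 3.719 2.658 -1.157
endloop
endfacet
facet normal -0.113 -0.733 -0.671
outer loop
vertex 3.719 2.658 -1.157
vertex 3.718 1.067 0.583
vertex 2.596 2.183 -0.449
endloop
endfacet
facet normal 0.112 0.733 0.671
outer loop
vertex 2.779 3.378 0.644
vertex 5.024 2.737 0.969
vertex 3.902 3.853 -0.063
endloop
endfacet
facet normal -0.797 -0.337 0.501
outer loop
vertex 3.901 2.262 1.677
vertex 2.779 3.378 0.644
vertex 3.718 1.067 0.583
endloop
endfacet
facet normal 0.112 0.733 0.670
outer loop
vertex 3.901 2.262 1.677
vertex 5.024 2.737 0.969
vertex 2.779 3.378 0.644
endloop
endfacet
facet normal 0.797 0.337 -0.502
outer loop
vertex 3.902 3.853 -0.063
vertex 5.024 2.737 0.969
vertex 3.719 2.658 -1.157
endloop
endfacet
facet normal -0.112 -0.733 -0.671
outer loop
vertex 4.841 1.542 -0.124
vertex 3.718 1.067 0.583
vertex 3.719 2.658 -1.157
endloop
endfacet
facet normal 0.797 0.337 -0.502
outer loop
vertex 3.719 2.658 -1.157
vertex 5.024 2.737 0.969
vertex 4.841 1.542 -0.124
endloop
endfacet
facet normal 0.594 -0.591 0.546
outer loop
vertex 4.841 1.542 -0.124
vertex 3.901 2.262 1.677
vertex 3.718 1.067 0.583
endloop
endfacet
facet normal 0.594 -0.591 0.546
outer loop
vertex 5.024 2.737 0.969
vertex 3.901 2.262 1.677
vertex 4.841 1.542 -0.124
endloop
endfacet
facet normal -0.771 0.635 0.056
outer loop
vertex -0.3 0.682 -2.396
vertex 0.43 1.718 -4.095
vertex -1.329 -0.467 -3.539
endloop
endfacet
facet normal -0.344 -0.489 0.801
outer loop
vertex -0.15 -1.438 -3.625
vertex -0.3 0.682 -2.396
vertex -1.329 -0.467 -3.539
endloop
endfacet
facet normal -0.771 0.635 0.056
outer loop
vertex -1.329 -0.467 -3.539
vertex 0.43 1.718 -4.095
vertex -0.599 0.569 -5.238
endloop
endfacet
facet normal -0.536 -0.598 -0.595
outer loop
vertex -0.599 0.569 -5.238
vertex -0.15 -1.438 -3.625
vertex -1.329 -0.467 -3.539
endloop
endfacet
facet normal 0.536 0.598 0.595
outer loop
vertex -0.3 0.682 -2.396
vertex 1.609 0.747 -4.181
vertex 0.43 1.718 -4.095
endloop
endfacet
facet normal -0.344 -0.489 0.801
outer loop
vertex 0.879 -0.289 -2.482
vertex -0.3 0.682 -2.396
vertex -0.15 -1.438 -3.625
endloop
endfacet
facet normal 0.536 0.598 0.595
outer loop
vertex 0.879 -0.289 -2.482
vertex 1.609 0.747 -4.181
vertex -0.3 0.682 -2.396
endloop
endfacet
facet normal 0.344 0.489 -0.801
outer loop
vertex 0.43 1.718 -4.095
vertex 1.609 0.747 -4.181
vertex -0.599 0.569 -5.238
endloop
endfacet
facet normal -0.536 -0.598 -0.595
outer loop
vertex 0.58 -0.402 -5.324
vertex -0.15 -1.438 -3.625
vertex -0.599 0.569 -5.238
endloop
endfacet
facet normal 0.344 0.489 -0.801
outer loop
vertex -0.599 0.569 -5.238
vertex 1.609 0.747 -4.181
vertex 0.58 -0.402 -5.324
endloop
endfacet
facet normal 0.771 -0.635 -0.056
outer loop
vertex 0.58 -0.402 -5.324
vertex 0.879 -0.289 -2.482
vertex -0.15 -1.438 -3.625
endloop
endfacet
facet normal 0.771 -0.635 -0.056
outer loop
vertex 1.609 0.747 -4.181
vertex 0.879 -0.289 -2.482
vertex 0.58 -0.402 -5.324
endloop
endfacet
facet normal -0.793 0.560 -0.240
outer loop
vertex -2.692 -2.874 -2.841
vertex -3.17 -3.268 -2.182
vertex -2.694 -2.52 -2.008
endloop
endfacet
facet normal -0.185 0.904 -0.385
outer loop
vertex -2.692 -2.874 -2.841
vertex -2.694 -2.52 -2.008
vertex -1.923 -2.563 -2.48
endloop
endfacet
facet normal 0.191 0.505 -0.842
outer loop
vertex -2.692 -2.874 -2.841
vertex -1.923 -2.563 -2.48
vertex -1.924 -3.338 -2.945
endloop
endfacet
facet normal -0.185 -0.087 -0.979
outer loop
vertex -2.692 -2.874 -2.841
vertex -1.924 -3.338 -2.945
vertex -2.694 -3.774 -2.761
endloop
endfacet
facet normal -0.793 -0.052 -0.607
outer loop
vertex -2.692 -2.874 -2.841
vertex -2.694 -3.774 -2.761
vertex -3.17 -3.268 -2.182
endloop
endfacet
facet normal 0.189 0.957 0.221
outer loop
vertex -1.923 -2.563 -2.48
vertex -2.694 -2.52 -2.008
vertex -1.926 -2.766 -1.599
endloop
endfacet
facet normal -0.795 0.400 0.457
outer loop
vertex -2.694 -2.52 -2.008
vertex -3.17 -3.268 -2.182
vertex -2.696 -3.202 -1.415
endloop
endfacet
facet normal -0.796 -0.590 -0.139
outer loop
vertex -3.17 -3.268 -2.182
vertex -2.694 -3.774 -2.761
vertex -2.697 -3.977 -1.88
endloop
endfacet
facet normal 0.188 -0.645 -0.741
outer loop
vertex -2.694 -3.774 -2.761
vertex -1.924 -3.338 -2.945
vertex -1.926 -4.02 -2.352
endloop
endfacet
facet normal 0.796 0.310 -0.519
outer loop
vertex -1.924 -3.338 -2.945
vertex -1.923 -2.563 -2.48
vertex -1.45 -3.272 -2.178
endloop
endfacet
facet normal 0.185 0.087 0.979
outer loop
vertex -1.928 -3.666 -1.519
vertex -1.926 -2.766 -1.599
vertex -2.696 -3.202 -1.415
endloop
endfacet
facet normal -0.191 -0.505 0.842
outer loop
vertex -1.928 -3.666 -1.519
vertex -2.696 -3.202 -1.415
vertex -2.697 -3.977 -1.88
endloop
endfacet
facet normal 0.185 -0.904 0.385
outer loop
vertex -1.928 -3.666 -1.519
vertex -2.697 -3.977 -1.88
vertex -1.926 -4.02 -2.352
endloop
endfacet
facet normal 0.793 -0.560 0.240
outer loop
vertex -1.928 -3.666 -1.519
vertex -1.926 -4.02 -2.352
vertex -1.45 -3.272 -2.178
endloop
endfacet
facet normal 0.793 0.052 0.607
outer loop
vertex -1.928 -3.666 -1.519
vertex -1.45 -3.272 -2.178
vertex -1.926 -2.766 -1.599
endloop
endfacet
facet normal -0.188 0.645 0.741
outer loop
vertex -2.696 -3.202 -1.415
vertex -1.926 -2.766 -1.599
vertex -2.694 -2.52 -2.008
endloop
endfacet
facet normal -0.796 -0.310 0.519
outer loop
vertex -2.697 -3.977 -1.88
vertex -2.696 -3.202 -1.415
vertex -3.17 -3.268 -2.182
endloop
endfacet
facet normal -0.189 -0.957 -0.221
outer loop
vertex -1.926 -4.02 -2.352
vertex -2.697 -3.977 -1.88
vertex -2.694 -3.774 -2.761
endloop
endfacet
facet normal 0.795 -0.400 -0.457
outer loop
vertex -1.45 -3.272 -2.178
vertex -1.926 -4.02 -2.352
vertex -1.924 -3.338 -2.945
endloop
endfacet
facet normal 0.796 0.590 0.139
outer loop
vertex -1.926 -2.766 -1.599
vertex -1.45 -3.272 -2.178
vertex -1.923 -2.563 -2.48
endloop
endfacet

endsolid


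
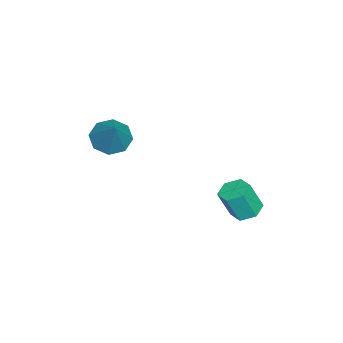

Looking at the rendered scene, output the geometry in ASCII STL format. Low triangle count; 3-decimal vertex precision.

solid 
facet normal -0.591 -0.276 -0.758
outer loop
vertex 2.821 -3.393 0.601
vertex 2.09 -3.507 1.212
vertex 2.427 -2.779 0.684
endloop
endfacet
facet normal 0.790 0.545 -0.280
outer loop
vertex 2.821 -3.393 0.601
vertex 2.427 -2.779 0.684
vertex 3.27 -2.953 2.728
endloop
endfacet
facet normal -0.589 -0.277 -0.759
outer loop
vertex 2.427 -2.779 0.684
vertex 2.09 -3.507 1.212
vertex 1.834 -2.591 1.076
endloop
endfacet
facet normal 0.281 0.959 -0.034
outer loop
vertex 2.427 -2.779 0.684
vertex 1.834 -2.591 1.076
vertex 3.27 -2.953 2.728
endloop
endfacet
facet normal -0.590 -0.278 -0.758
outer loop
vertex 1.834 -2.591 1.076
vertex 2.09 -3.507 1.212
vertex 1.392 -2.94 1.548
endloop
endfacet
facet normal -0.252 0.876 0.411
outer loop
vertex 1.834 -2.591 1.076
vertex 1.392 -2.94 1.548
vertex 3.27 -2.953 2.728
endloop
endfacet
facet normal -0.590 -0.277 -0.758
outer loop
vertex 1.392 -2.94 1.548
vertex 2.09 -3.507 1.212
vertex 1.358 -3.62 1.823
endloop
endfacet
facet normal -0.497 0.347 0.795
outer loop
vertex 1.392 -2.94 1.548
vertex 1.358 -3.62 1.823
vertex 3.27 -2.953 2.728
endloop
endfacet
facet normal -0.590 -0.277 -0.758
outer loop
vertex 1.358 -3.62 1.823
vertex 2.09 -3.507 1.212
vertex 1.753 -4.234 1.74
endloop
endfacet
facet normal -0.311 -0.321 0.894
outer loop
vertex 1.358 -3.62 1.823
vertex 1.753 -4.234 1.74
vertex 3.27 -2.953 2.728
endloop
endfacet
facet normal -0.591 -0.276 -0.758
outer loop
vertex 1.753 -4.234 1.74
vertex 2.09 -3.507 1.212
vertex 2.345 -4.422 1.347
endloop
endfacet
facet normal 0.198 -0.735 0.649
outer loop
vertex 1.753 -4.234 1.74
vertex 2.345 -4.422 1.347
vertex 3.27 -2.953 2.728
endloop
endfacet
facet normal -0.591 -0.276 -0.758
outer loop
vertex 2.345 -4.422 1.347
vertex 2.09 -3.507 1.212
vertex 2.788 -4.074 0.875
endloop
endfacet
facet normal 0.730 -0.652 0.205
outer loop
vertex 2.345 -4.422 1.347
vertex 2.788 -4.074 0.875
vertex 3.27 -2.953 2.728
endloop
endfacet
facet normal -0.591 -0.276 -0.758
outer loop
vertex 2.788 -4.074 0.875
vertex 2.09 -3.507 1.212
vertex 2.821 -3.393 0.601
endloop
endfacet
facet normal 0.976 -0.120 -0.181
outer loop
vertex 2.788 -4.074 0.875
vertex 2.821 -3.393 0.601
vertex 3.27 -2.953 2.728
endloop
endfacet
facet normal -0.170 0.349 -0.922
outer loop
vertex 0.857 2.697 -3.765
vertex 0.314 2.147 -3.873
vertex 0.114 2.839 -3.574
endloop
endfacet
facet normal 0.253 0.919 0.301
outer loop
vertex 0.857 2.697 -3.765
vertex 0.114 2.839 -3.574
vertex 1.128 2.143 -2.3
endloop
endfacet
facet normal 0.253 0.919 0.301
outer loop
vertex 1.128 2.143 -2.3
vertex 0.114 2.839 -3.574
vertex 0.386 2.285 -2.109
endloop
endfacet
facet normal 0.171 -0.348 0.922
outer loop
vertex 1.128 2.143 -2.3
vertex 0.386 2.285 -2.109
vertex 0.586 1.593 -2.407
endloop
endfacet
facet normal -0.172 0.349 -0.921
outer loop
vertex 0.114 2.839 -3.574
vertex 0.314 2.147 -3.873
vertex -0.428 2.289 -3.681
endloop
endfacet
facet normal -0.698 0.617 0.363
outer loop
vertex 0.114 2.839 -3.574
vertex -0.428 2.289 -3.681
vertex 0.386 2.285 -2.109
endloop
endfacet
facet normal -0.697 0.618 0.363
outer loop
vertex 0.386 2.285 -2.109
vertex -0.428 2.289 -3.681
vertex -0.157 1.735 -2.216
endloop
endfacet
facet normal 0.171 -0.348 0.922
outer loop
vertex 0.386 2.285 -2.109
vertex -0.157 1.735 -2.216
vertex 0.586 1.593 -2.407
endloop
endfacet
facet normal -0.172 0.349 -0.921
outer loop
vertex -0.428 2.289 -3.681
vertex 0.314 2.147 -3.873
vertex -0.228 1.597 -3.98
endloop
endfacet
facet normal -0.951 -0.302 0.062
outer loop
vertex -0.428 2.289 -3.681
vertex -0.228 1.597 -3.98
vertex -0.157 1.735 -2.216
endloop
endfacet
facet normal -0.951 -0.302 0.062
outer loop
vertex -0.157 1.735 -2.216
vertex -0.228 1.597 -3.98
vertex 0.043 1.043 -2.515
endloop
endfacet
facet normal 0.170 -0.349 0.922
outer loop
vertex -0.157 1.735 -2.216
vertex 0.043 1.043 -2.515
vertex 0.586 1.593 -2.407
endloop
endfacet
facet normal -0.171 0.348 -0.922
outer loop
vertex -0.228 1.597 -3.98
vertex 0.314 2.147 -3.873
vertex 0.514 1.455 -4.171
endloop
endfacet
facet normal -0.253 -0.919 -0.301
outer loop
vertex -0.228 1.597 -3.98
vertex 0.514 1.455 -4.171
vertex 0.043 1.043 -2.515
endloop
endfacet
facet normal -0.253 -0.920 -0.301
outer loop
vertex 0.043 1.043 -2.515
vertex 0.514 1.455 -4.171
vertex 0.786 0.901 -2.706
endloop
endfacet
facet normal 0.170 -0.349 0.922
outer loop
vertex 0.043 1.043 -2.515
vertex 0.786 0.901 -2.706
vertex 0.586 1.593 -2.407
endloop
endfacet
facet normal -0.171 0.348 -0.922
outer loop
vertex 0.514 1.455 -4.171
vertex 0.314 2.147 -3.873
vertex 1.057 2.005 -4.064
endloop
endfacet
facet normal 0.697 -0.618 -0.363
outer loop
vertex 0.514 1.455 -4.171
vertex 1.057 2.005 -4.064
vertex 0.786 0.901 -2.706
endloop
endfacet
facet normal 0.698 -0.617 -0.363
outer loop
vertex 0.786 0.901 -2.706
vertex 1.057 2.005 -4.064
vertex 1.328 1.451 -2.599
endloop
endfacet
facet normal 0.172 -0.349 0.921
outer loop
vertex 0.786 0.901 -2.706
vertex 1.328 1.451 -2.599
vertex 0.586 1.593 -2.407
endloop
endfacet
facet normal -0.170 0.349 -0.922
outer loop
vertex 1.057 2.005 -4.064
vertex 0.314 2.147 -3.873
vertex 0.857 2.697 -3.765
endloop
endfacet
facet normal 0.951 0.302 -0.062
outer loop
vertex 1.057 2.005 -4.064
vertex 0.857 2.697 -3.765
vertex 1.328 1.451 -2.599
endloop
endfacet
facet normal 0.951 0.302 -0.062
outer loop
vertex 1.328 1.451 -2.599
vertex 0.857 2.697 -3.765
vertex 1.128 2.143 -2.3
endloop
endfacet
facet normal 0.172 -0.349 0.921
outer loop
vertex 1.328 1.451 -2.599
vertex 1.128 2.143 -2.3
vertex 0.586 1.593 -2.407
endloop
endfacet

endsolid


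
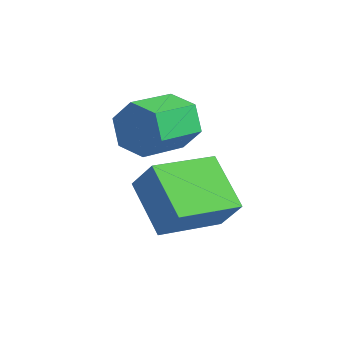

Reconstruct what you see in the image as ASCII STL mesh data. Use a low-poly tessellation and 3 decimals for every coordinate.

solid 
facet normal 0.192 0.902 -0.385
outer loop
vertex -2.384 1.68 2.484
vertex -2.696 1.527 1.97
vertex -2.992 1.793 2.445
endloop
endfacet
facet normal 0.014 0.391 0.920
outer loop
vertex -2.384 1.68 2.484
vertex -2.992 1.793 2.445
vertex -2.613 0.606 2.943
endloop
endfacet
facet normal 0.015 0.391 0.920
outer loop
vertex -2.613 0.606 2.943
vertex -2.992 1.793 2.445
vertex -3.221 0.719 2.905
endloop
endfacet
facet normal -0.192 -0.903 0.385
outer loop
vertex -2.613 0.606 2.943
vertex -3.221 0.719 2.905
vertex -2.924 0.453 2.43
endloop
endfacet
facet normal 0.192 0.902 -0.386
outer loop
vertex -2.992 1.793 2.445
vertex -2.696 1.527 1.97
vertex -3.304 1.64 1.932
endloop
endfacet
facet normal -0.842 0.354 0.407
outer loop
vertex -2.992 1.793 2.445
vertex -3.304 1.64 1.932
vertex -3.221 0.719 2.905
endloop
endfacet
facet normal -0.843 0.353 0.406
outer loop
vertex -3.221 0.719 2.905
vertex -3.304 1.64 1.932
vertex -3.533 0.566 2.391
endloop
endfacet
facet normal -0.192 -0.903 0.385
outer loop
vertex -3.221 0.719 2.905
vertex -3.533 0.566 2.391
vertex -2.924 0.453 2.43
endloop
endfacet
facet normal 0.192 0.903 -0.385
outer loop
vertex -3.304 1.64 1.932
vertex -2.696 1.527 1.97
vertex -3.007 1.374 1.457
endloop
endfacet
facet normal -0.857 -0.037 -0.515
outer loop
vertex -3.304 1.64 1.932
vertex -3.007 1.374 1.457
vertex -3.533 0.566 2.391
endloop
endfacet
facet normal -0.857 -0.037 -0.515
outer loop
vertex -3.533 0.566 2.391
vertex -3.007 1.374 1.457
vertex -3.236 0.3 1.916
endloop
endfacet
facet normal -0.192 -0.903 0.385
outer loop
vertex -3.533 0.566 2.391
vertex -3.236 0.3 1.916
vertex -2.924 0.453 2.43
endloop
endfacet
facet normal 0.192 0.903 -0.385
outer loop
vertex -3.007 1.374 1.457
vertex -2.696 1.527 1.97
vertex -2.399 1.261 1.495
endloop
endfacet
facet normal -0.015 -0.390 -0.921
outer loop
vertex -3.007 1.374 1.457
vertex -2.399 1.261 1.495
vertex -3.236 0.3 1.916
endloop
endfacet
facet normal -0.014 -0.391 -0.920
outer loop
vertex -3.236 0.3 1.916
vertex -2.399 1.261 1.495
vertex -2.628 0.187 1.955
endloop
endfacet
facet normal -0.192 -0.902 0.385
outer loop
vertex -3.236 0.3 1.916
vertex -2.628 0.187 1.955
vertex -2.924 0.453 2.43
endloop
endfacet
facet normal 0.192 0.903 -0.385
outer loop
vertex -2.399 1.261 1.495
vertex -2.696 1.527 1.97
vertex -2.087 1.414 2.009
endloop
endfacet
facet normal 0.843 -0.354 -0.406
outer loop
vertex -2.399 1.261 1.495
vertex -2.087 1.414 2.009
vertex -2.628 0.187 1.955
endloop
endfacet
facet normal 0.842 -0.353 -0.407
outer loop
vertex -2.628 0.187 1.955
vertex -2.087 1.414 2.009
vertex -2.316 0.34 2.468
endloop
endfacet
facet normal -0.192 -0.902 0.386
outer loop
vertex -2.628 0.187 1.955
vertex -2.316 0.34 2.468
vertex -2.924 0.453 2.43
endloop
endfacet
facet normal 0.192 0.903 -0.385
outer loop
vertex -2.087 1.414 2.009
vertex -2.696 1.527 1.97
vertex -2.384 1.68 2.484
endloop
endfacet
facet normal 0.857 0.037 0.515
outer loop
vertex -2.087 1.414 2.009
vertex -2.384 1.68 2.484
vertex -2.316 0.34 2.468
endloop
endfacet
facet normal 0.857 0.037 0.515
outer loop
vertex -2.316 0.34 2.468
vertex -2.384 1.68 2.484
vertex -2.613 0.606 2.943
endloop
endfacet
facet normal -0.192 -0.903 0.385
outer loop
vertex -2.316 0.34 2.468
vertex -2.613 0.606 2.943
vertex -2.924 0.453 2.43
endloop
endfacet
facet normal -0.501 -0.060 -0.863
outer loop
vertex -3.018 0.393 0.762
vertex -2.393 1.68 0.31
vertex -2.032 -0.271 0.236
endloop
endfacet
facet normal -0.417 -0.858 0.301
outer loop
vertex -1.607 -0.22 0.97
vertex -3.018 0.393 0.762
vertex -2.032 -0.271 0.236
endloop
endfacet
facet normal -0.501 -0.060 -0.863
outer loop
vertex -2.032 -0.271 0.236
vertex -2.393 1.68 0.31
vertex -1.407 1.015 -0.216
endloop
endfacet
facet normal 0.759 -0.511 -0.404
outer loop
vertex -1.407 1.015 -0.216
vertex -1.607 -0.22 0.97
vertex -2.032 -0.271 0.236
endloop
endfacet
facet normal -0.759 0.511 0.404
outer loop
vertex -3.018 0.393 0.762
vertex -1.968 1.731 1.044
vertex -2.393 1.68 0.31
endloop
endfacet
facet normal -0.417 -0.857 0.302
outer loop
vertex -2.593 0.445 1.496
vertex -3.018 0.393 0.762
vertex -1.607 -0.22 0.97
endloop
endfacet
facet normal -0.759 0.511 0.403
outer loop
vertex -2.593 0.445 1.496
vertex -1.968 1.731 1.044
vertex -3.018 0.393 0.762
endloop
endfacet
facet normal 0.417 0.857 -0.301
outer loop
vertex -2.393 1.68 0.31
vertex -1.968 1.731 1.044
vertex -1.407 1.015 -0.216
endloop
endfacet
facet normal 0.759 -0.510 -0.404
outer loop
vertex -0.982 1.067 0.518
vertex -1.607 -0.22 0.97
vertex -1.407 1.015 -0.216
endloop
endfacet
facet normal 0.416 0.858 -0.302
outer loop
vertex -1.407 1.015 -0.216
vertex -1.968 1.731 1.044
vertex -0.982 1.067 0.518
endloop
endfacet
facet normal 0.501 0.060 0.863
outer loop
vertex -0.982 1.067 0.518
vertex -2.593 0.445 1.496
vertex -1.607 -0.22 0.97
endloop
endfacet
facet normal 0.501 0.060 0.863
outer loop
vertex -1.968 1.731 1.044
vertex -2.593 0.445 1.496
vertex -0.982 1.067 0.518
endloop
endfacet

endsolid


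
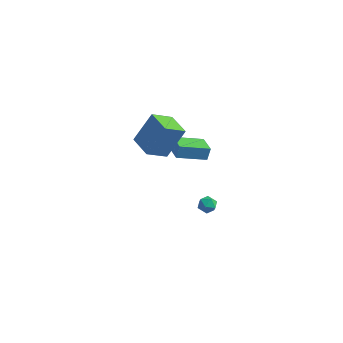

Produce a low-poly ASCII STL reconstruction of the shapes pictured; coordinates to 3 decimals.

solid 
facet normal -0.587 0.809 -0.039
outer loop
vertex -0.502 0.378 -4.078
vertex -0.99 0.035 -3.843
vertex -0.592 0.343 -3.444
endloop
endfacet
facet normal 0.095 0.993 0.068
outer loop
vertex -0.502 0.378 -4.078
vertex -0.592 0.343 -3.444
vertex 0.0 0.303 -3.686
endloop
endfacet
facet normal 0.480 0.739 -0.473
outer loop
vertex -0.502 0.378 -4.078
vertex 0.0 0.303 -3.686
vertex -0.031 -0.028 -4.234
endloop
endfacet
facet normal 0.038 0.396 -0.917
outer loop
vertex -0.502 0.378 -4.078
vertex -0.031 -0.028 -4.234
vertex -0.642 -0.194 -4.331
endloop
endfacet
facet normal -0.621 0.439 -0.649
outer loop
vertex -0.502 0.378 -4.078
vertex -0.642 -0.194 -4.331
vertex -0.99 0.035 -3.843
endloop
endfacet
facet normal 0.318 0.673 0.668
outer loop
vertex 0.0 0.303 -3.686
vertex -0.592 0.343 -3.444
vertex -0.178 -0.086 -3.209
endloop
endfacet
facet normal -0.785 0.374 0.494
outer loop
vertex -0.592 0.343 -3.444
vertex -0.99 0.035 -3.843
vertex -0.789 -0.252 -3.306
endloop
endfacet
facet normal -0.840 -0.222 -0.495
outer loop
vertex -0.99 0.035 -3.843
vertex -0.642 -0.194 -4.331
vertex -0.82 -0.583 -3.854
endloop
endfacet
facet normal 0.227 -0.291 -0.930
outer loop
vertex -0.642 -0.194 -4.331
vertex -0.031 -0.028 -4.234
vertex -0.228 -0.623 -4.096
endloop
endfacet
facet normal 0.941 0.263 -0.212
outer loop
vertex -0.031 -0.028 -4.234
vertex 0.0 0.303 -3.686
vertex 0.17 -0.315 -3.697
endloop
endfacet
facet normal -0.038 -0.396 0.917
outer loop
vertex -0.318 -0.658 -3.462
vertex -0.178 -0.086 -3.209
vertex -0.789 -0.252 -3.306
endloop
endfacet
facet normal -0.480 -0.739 0.473
outer loop
vertex -0.318 -0.658 -3.462
vertex -0.789 -0.252 -3.306
vertex -0.82 -0.583 -3.854
endloop
endfacet
facet normal -0.095 -0.993 -0.068
outer loop
vertex -0.318 -0.658 -3.462
vertex -0.82 -0.583 -3.854
vertex -0.228 -0.623 -4.096
endloop
endfacet
facet normal 0.587 -0.809 0.039
outer loop
vertex -0.318 -0.658 -3.462
vertex -0.228 -0.623 -4.096
vertex 0.17 -0.315 -3.697
endloop
endfacet
facet normal 0.621 -0.439 0.649
outer loop
vertex -0.318 -0.658 -3.462
vertex 0.17 -0.315 -3.697
vertex -0.178 -0.086 -3.209
endloop
endfacet
facet normal -0.227 0.291 0.930
outer loop
vertex -0.789 -0.252 -3.306
vertex -0.178 -0.086 -3.209
vertex -0.592 0.343 -3.444
endloop
endfacet
facet normal -0.941 -0.263 0.212
outer loop
vertex -0.82 -0.583 -3.854
vertex -0.789 -0.252 -3.306
vertex -0.99 0.035 -3.843
endloop
endfacet
facet normal -0.318 -0.673 -0.668
outer loop
vertex -0.228 -0.623 -4.096
vertex -0.82 -0.583 -3.854
vertex -0.642 -0.194 -4.331
endloop
endfacet
facet normal 0.785 -0.374 -0.494
outer loop
vertex 0.17 -0.315 -3.697
vertex -0.228 -0.623 -4.096
vertex -0.031 -0.028 -4.234
endloop
endfacet
facet normal 0.840 0.222 0.495
outer loop
vertex -0.178 -0.086 -3.209
vertex 0.17 -0.315 -3.697
vertex 0.0 0.303 -3.686
endloop
endfacet
facet normal -0.756 -0.583 0.297
outer loop
vertex -1.663 -1.25 2.072
vertex -2.556 -0.236 1.789
vertex -1.746 -1.541 1.288
endloop
endfacet
facet normal 0.647 -0.735 0.204
outer loop
vertex -0.324 -0.444 0.731
vertex -1.663 -1.25 2.072
vertex -1.746 -1.541 1.288
endloop
endfacet
facet normal -0.756 -0.583 0.297
outer loop
vertex -1.746 -1.541 1.288
vertex -2.556 -0.236 1.789
vertex -2.639 -0.527 1.006
endloop
endfacet
facet normal -0.098 -0.346 -0.933
outer loop
vertex -2.639 -0.527 1.006
vertex -0.324 -0.444 0.731
vertex -1.746 -1.541 1.288
endloop
endfacet
facet normal 0.098 0.347 0.933
outer loop
vertex -1.663 -1.25 2.072
vertex -1.134 0.861 1.232
vertex -2.556 -0.236 1.789
endloop
endfacet
facet normal 0.647 -0.735 0.204
outer loop
vertex -0.241 -0.153 1.514
vertex -1.663 -1.25 2.072
vertex -0.324 -0.444 0.731
endloop
endfacet
facet normal 0.099 0.346 0.933
outer loop
vertex -0.241 -0.153 1.514
vertex -1.134 0.861 1.232
vertex -1.663 -1.25 2.072
endloop
endfacet
facet normal -0.647 0.735 -0.204
outer loop
vertex -2.556 -0.236 1.789
vertex -1.134 0.861 1.232
vertex -2.639 -0.527 1.006
endloop
endfacet
facet normal -0.098 -0.347 -0.933
outer loop
vertex -1.217 0.57 0.448
vertex -0.324 -0.444 0.731
vertex -2.639 -0.527 1.006
endloop
endfacet
facet normal -0.647 0.735 -0.204
outer loop
vertex -2.639 -0.527 1.006
vertex -1.134 0.861 1.232
vertex -1.217 0.57 0.448
endloop
endfacet
facet normal 0.756 0.583 -0.297
outer loop
vertex -1.217 0.57 0.448
vertex -0.241 -0.153 1.514
vertex -0.324 -0.444 0.731
endloop
endfacet
facet normal 0.756 0.583 -0.297
outer loop
vertex -1.134 0.861 1.232
vertex -0.241 -0.153 1.514
vertex -1.217 0.57 0.448
endloop
endfacet
facet normal -0.338 -0.410 -0.847
outer loop
vertex -2.447 -3.876 3.286
vertex -3.7 -2.948 3.337
vertex -1.701 -2.826 2.479
endloop
endfacet
facet normal 0.803 -0.595 -0.032
outer loop
vertex -0.98 -1.952 4.283
vertex -2.447 -3.876 3.286
vertex -1.701 -2.826 2.479
endloop
endfacet
facet normal -0.338 -0.410 -0.847
outer loop
vertex -1.701 -2.826 2.479
vertex -3.7 -2.948 3.337
vertex -2.954 -1.898 2.53
endloop
endfacet
facet normal 0.490 0.691 -0.531
outer loop
vertex -2.954 -1.898 2.53
vertex -0.98 -1.952 4.283
vertex -1.701 -2.826 2.479
endloop
endfacet
facet normal -0.490 -0.691 0.531
outer loop
vertex -2.447 -3.876 3.286
vertex -2.979 -2.074 5.141
vertex -3.7 -2.948 3.337
endloop
endfacet
facet normal 0.803 -0.595 -0.032
outer loop
vertex -1.726 -3.002 5.09
vertex -2.447 -3.876 3.286
vertex -0.98 -1.952 4.283
endloop
endfacet
facet normal -0.490 -0.691 0.531
outer loop
vertex -1.726 -3.002 5.09
vertex -2.979 -2.074 5.141
vertex -2.447 -3.876 3.286
endloop
endfacet
facet normal -0.803 0.595 0.032
outer loop
vertex -3.7 -2.948 3.337
vertex -2.979 -2.074 5.141
vertex -2.954 -1.898 2.53
endloop
endfacet
facet normal 0.490 0.691 -0.531
outer loop
vertex -2.233 -1.024 4.334
vertex -0.98 -1.952 4.283
vertex -2.954 -1.898 2.53
endloop
endfacet
facet normal -0.803 0.595 0.032
outer loop
vertex -2.954 -1.898 2.53
vertex -2.979 -2.074 5.141
vertex -2.233 -1.024 4.334
endloop
endfacet
facet normal 0.338 0.410 0.847
outer loop
vertex -2.233 -1.024 4.334
vertex -1.726 -3.002 5.09
vertex -0.98 -1.952 4.283
endloop
endfacet
facet normal 0.338 0.410 0.847
outer loop
vertex -2.979 -2.074 5.141
vertex -1.726 -3.002 5.09
vertex -2.233 -1.024 4.334
endloop
endfacet

endsolid


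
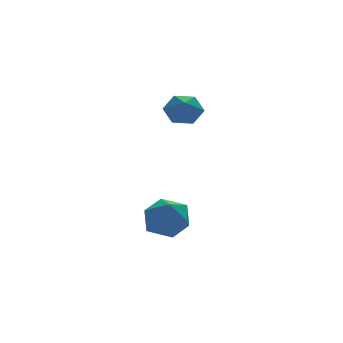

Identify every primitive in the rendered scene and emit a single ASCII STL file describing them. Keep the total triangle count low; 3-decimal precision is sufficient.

solid 
facet normal 0.324 0.053 0.945
outer loop
vertex 1.688 -2.947 -1.998
vertex 1.558 -3.996 -1.894
vertex 2.485 -3.608 -2.234
endloop
endfacet
facet normal 0.625 0.560 0.543
outer loop
vertex 1.688 -2.947 -1.998
vertex 2.485 -3.608 -2.234
vertex 2.283 -2.775 -2.861
endloop
endfacet
facet normal 0.104 0.959 0.263
outer loop
vertex 1.688 -2.947 -1.998
vertex 2.283 -2.775 -2.861
vertex 1.229 -2.648 -2.908
endloop
endfacet
facet normal -0.520 0.698 0.492
outer loop
vertex 1.688 -2.947 -1.998
vertex 1.229 -2.648 -2.908
vertex 0.781 -3.403 -2.31
endloop
endfacet
facet normal -0.384 0.138 0.913
outer loop
vertex 1.688 -2.947 -1.998
vertex 0.781 -3.403 -2.31
vertex 1.558 -3.996 -1.894
endloop
endfacet
facet normal 0.971 0.240 0.006
outer loop
vertex 2.283 -2.775 -2.861
vertex 2.485 -3.608 -2.234
vertex 2.519 -3.717 -3.29
endloop
endfacet
facet normal 0.483 -0.579 0.656
outer loop
vertex 2.485 -3.608 -2.234
vertex 1.558 -3.996 -1.894
vertex 2.071 -4.472 -2.692
endloop
endfacet
facet normal -0.662 -0.442 0.606
outer loop
vertex 1.558 -3.996 -1.894
vertex 0.781 -3.403 -2.31
vertex 1.017 -4.345 -2.739
endloop
endfacet
facet normal -0.883 0.463 -0.076
outer loop
vertex 0.781 -3.403 -2.31
vertex 1.229 -2.648 -2.908
vertex 0.815 -3.512 -3.366
endloop
endfacet
facet normal 0.127 0.886 -0.447
outer loop
vertex 1.229 -2.648 -2.908
vertex 2.283 -2.775 -2.861
vertex 1.742 -3.124 -3.706
endloop
endfacet
facet normal 0.520 -0.698 -0.492
outer loop
vertex 1.612 -4.173 -3.602
vertex 2.519 -3.717 -3.29
vertex 2.071 -4.472 -2.692
endloop
endfacet
facet normal -0.104 -0.959 -0.263
outer loop
vertex 1.612 -4.173 -3.602
vertex 2.071 -4.472 -2.692
vertex 1.017 -4.345 -2.739
endloop
endfacet
facet normal -0.625 -0.560 -0.543
outer loop
vertex 1.612 -4.173 -3.602
vertex 1.017 -4.345 -2.739
vertex 0.815 -3.512 -3.366
endloop
endfacet
facet normal -0.324 -0.053 -0.945
outer loop
vertex 1.612 -4.173 -3.602
vertex 0.815 -3.512 -3.366
vertex 1.742 -3.124 -3.706
endloop
endfacet
facet normal 0.384 -0.138 -0.913
outer loop
vertex 1.612 -4.173 -3.602
vertex 1.742 -3.124 -3.706
vertex 2.519 -3.717 -3.29
endloop
endfacet
facet normal 0.883 -0.463 0.076
outer loop
vertex 2.071 -4.472 -2.692
vertex 2.519 -3.717 -3.29
vertex 2.485 -3.608 -2.234
endloop
endfacet
facet normal -0.127 -0.886 0.447
outer loop
vertex 1.017 -4.345 -2.739
vertex 2.071 -4.472 -2.692
vertex 1.558 -3.996 -1.894
endloop
endfacet
facet normal -0.971 -0.240 -0.006
outer loop
vertex 0.815 -3.512 -3.366
vertex 1.017 -4.345 -2.739
vertex 0.781 -3.403 -2.31
endloop
endfacet
facet normal -0.483 0.579 -0.656
outer loop
vertex 1.742 -3.124 -3.706
vertex 0.815 -3.512 -3.366
vertex 1.229 -2.648 -2.908
endloop
endfacet
facet normal 0.662 0.442 -0.606
outer loop
vertex 2.519 -3.717 -3.29
vertex 1.742 -3.124 -3.706
vertex 2.283 -2.775 -2.861
endloop
endfacet
facet normal 0.309 0.776 -0.550
outer loop
vertex 3.848 -1.434 2.681
vertex 3.276 -1.605 2.119
vertex 3.103 -1.096 2.739
endloop
endfacet
facet normal 0.085 0.017 0.996
outer loop
vertex 3.848 -1.434 2.681
vertex 3.103 -1.096 2.739
vertex 2.904 -2.535 2.781
endloop
endfacet
facet normal 0.309 0.776 -0.550
outer loop
vertex 3.103 -1.096 2.739
vertex 3.276 -1.605 2.119
vertex 2.531 -1.267 2.177
endloop
endfacet
facet normal -0.714 0.119 0.690
outer loop
vertex 3.103 -1.096 2.739
vertex 2.531 -1.267 2.177
vertex 2.904 -2.535 2.781
endloop
endfacet
facet normal 0.309 0.775 -0.551
outer loop
vertex 2.531 -1.267 2.177
vertex 3.276 -1.605 2.119
vertex 2.704 -1.776 1.558
endloop
endfacet
facet normal -0.956 -0.293 -0.026
outer loop
vertex 2.531 -1.267 2.177
vertex 2.704 -1.776 1.558
vertex 2.904 -2.535 2.781
endloop
endfacet
facet normal 0.309 0.775 -0.551
outer loop
vertex 2.704 -1.776 1.558
vertex 3.276 -1.605 2.119
vertex 3.448 -2.114 1.5
endloop
endfacet
facet normal -0.400 -0.807 -0.435
outer loop
vertex 2.704 -1.776 1.558
vertex 3.448 -2.114 1.5
vertex 2.904 -2.535 2.781
endloop
endfacet
facet normal 0.309 0.775 -0.551
outer loop
vertex 3.448 -2.114 1.5
vertex 3.276 -1.605 2.119
vertex 4.021 -1.943 2.062
endloop
endfacet
facet normal 0.398 -0.908 -0.129
outer loop
vertex 3.448 -2.114 1.5
vertex 4.021 -1.943 2.062
vertex 2.904 -2.535 2.781
endloop
endfacet
facet normal 0.310 0.775 -0.551
outer loop
vertex 4.021 -1.943 2.062
vertex 3.276 -1.605 2.119
vertex 3.848 -1.434 2.681
endloop
endfacet
facet normal 0.640 -0.496 0.587
outer loop
vertex 4.021 -1.943 2.062
vertex 3.848 -1.434 2.681
vertex 2.904 -2.535 2.781
endloop
endfacet

endsolid
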